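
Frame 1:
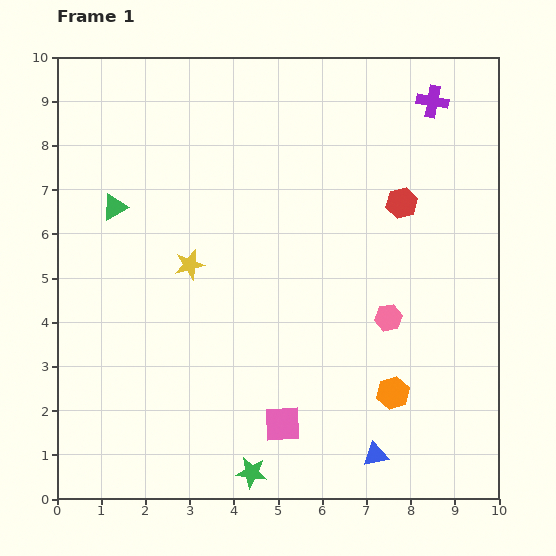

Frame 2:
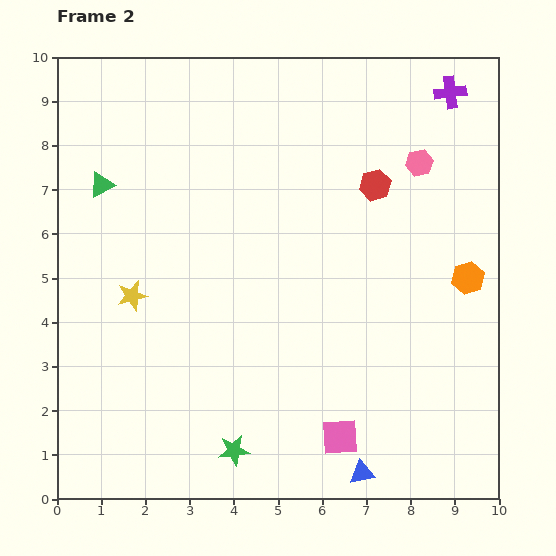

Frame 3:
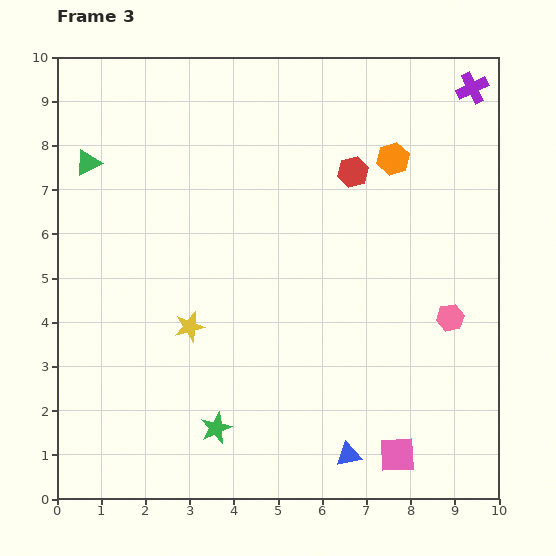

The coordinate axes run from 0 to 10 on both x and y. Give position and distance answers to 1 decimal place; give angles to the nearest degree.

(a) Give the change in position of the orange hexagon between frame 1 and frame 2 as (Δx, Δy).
(1.7, 2.6)

The orange hexagon was at (7.6, 2.4) in frame 1 and (9.3, 5.0) in frame 2.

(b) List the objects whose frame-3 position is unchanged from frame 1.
none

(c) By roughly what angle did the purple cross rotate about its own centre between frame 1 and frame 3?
36° counter-clockwise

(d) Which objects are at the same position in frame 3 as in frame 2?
none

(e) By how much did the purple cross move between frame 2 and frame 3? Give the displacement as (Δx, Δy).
(0.5, 0.1)

The purple cross was at (8.9, 9.2) in frame 2 and (9.4, 9.3) in frame 3.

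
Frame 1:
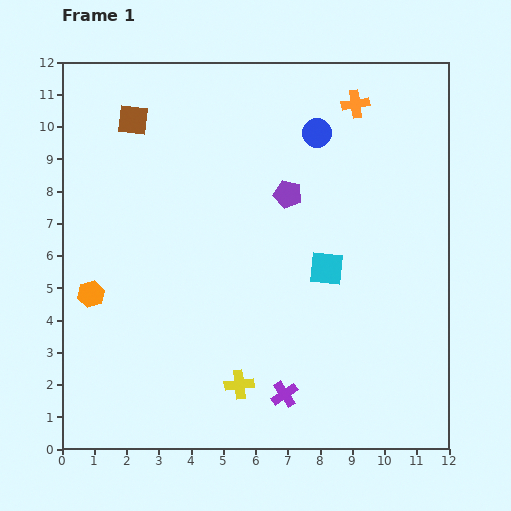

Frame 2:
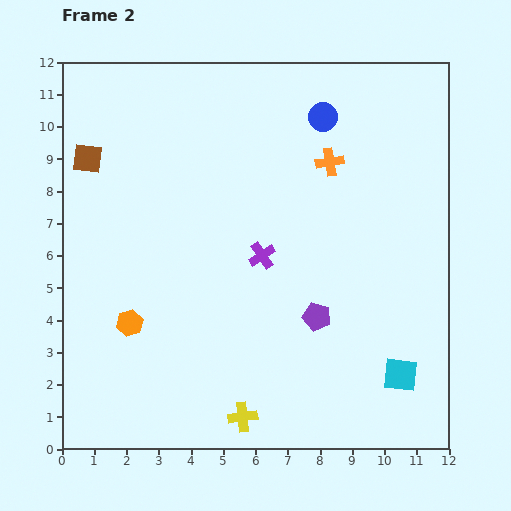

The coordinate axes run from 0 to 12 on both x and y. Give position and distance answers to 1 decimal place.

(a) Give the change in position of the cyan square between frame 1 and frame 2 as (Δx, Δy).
(2.3, -3.3)

The cyan square was at (8.2, 5.6) in frame 1 and (10.5, 2.3) in frame 2.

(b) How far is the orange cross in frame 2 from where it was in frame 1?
2.0

The orange cross moved from (9.1, 10.7) to (8.3, 8.9), a distance of √(0.8² + 1.8²) ≈ 2.0.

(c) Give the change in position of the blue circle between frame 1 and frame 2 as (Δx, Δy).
(0.2, 0.5)

The blue circle was at (7.9, 9.8) in frame 1 and (8.1, 10.3) in frame 2.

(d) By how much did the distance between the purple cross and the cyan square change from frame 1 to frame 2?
+1.6

Distance in frame 1: 4.1. Distance in frame 2: 5.7.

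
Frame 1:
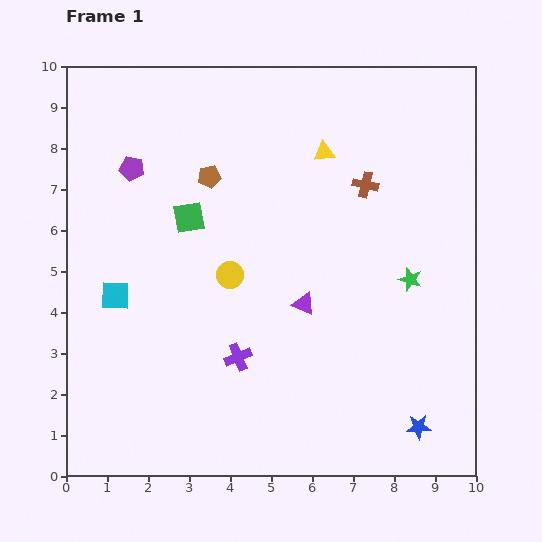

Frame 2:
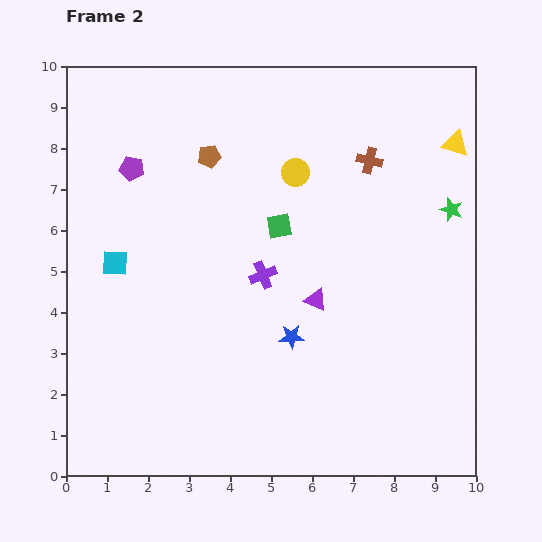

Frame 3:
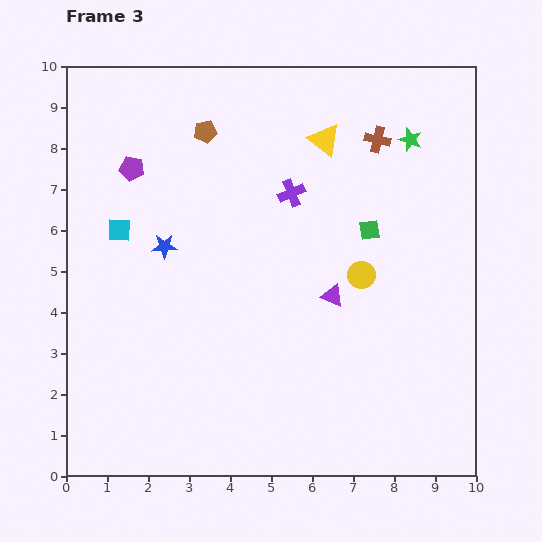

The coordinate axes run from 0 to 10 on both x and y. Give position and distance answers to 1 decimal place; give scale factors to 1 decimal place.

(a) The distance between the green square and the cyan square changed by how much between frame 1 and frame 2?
+1.5

Distance in frame 1: 2.6. Distance in frame 2: 4.1.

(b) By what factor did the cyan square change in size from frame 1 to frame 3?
0.8×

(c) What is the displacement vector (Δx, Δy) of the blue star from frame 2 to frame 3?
(-3.1, 2.2)

The blue star was at (5.5, 3.4) in frame 2 and (2.4, 5.6) in frame 3.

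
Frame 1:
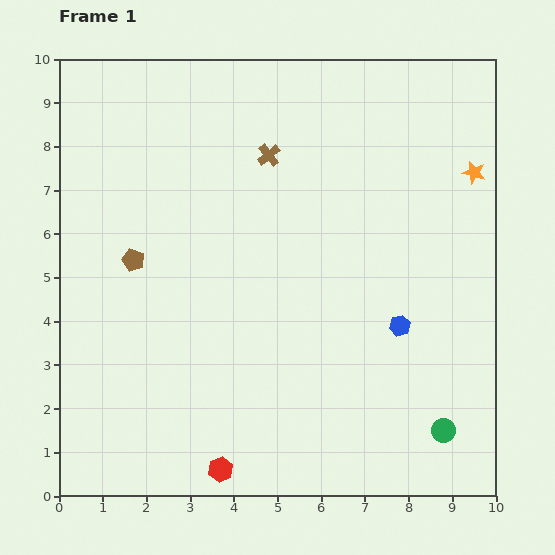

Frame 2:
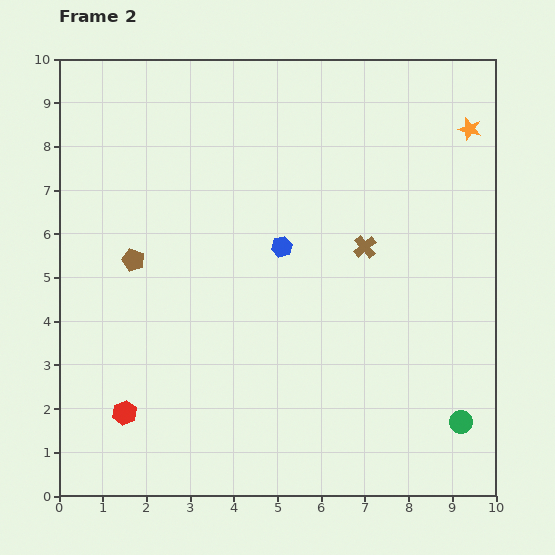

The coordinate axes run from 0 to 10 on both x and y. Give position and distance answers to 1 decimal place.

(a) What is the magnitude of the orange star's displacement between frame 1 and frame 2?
1.0

The orange star moved from (9.5, 7.4) to (9.4, 8.4), a distance of √(0.1² + 1.0²) ≈ 1.0.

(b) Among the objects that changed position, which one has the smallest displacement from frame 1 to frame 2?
the green circle

(moved 0.4)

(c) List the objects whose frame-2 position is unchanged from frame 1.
the brown pentagon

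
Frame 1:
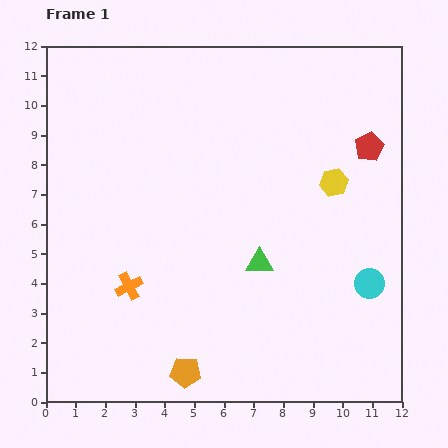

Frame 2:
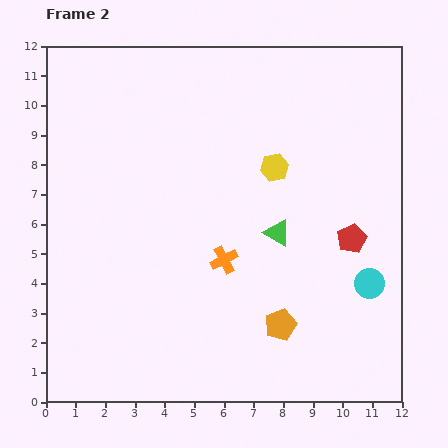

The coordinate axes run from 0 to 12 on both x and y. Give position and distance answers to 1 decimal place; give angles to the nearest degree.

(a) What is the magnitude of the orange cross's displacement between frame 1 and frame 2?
3.3

The orange cross moved from (2.8, 3.9) to (6.0, 4.8), a distance of √(3.2² + 0.9²) ≈ 3.3.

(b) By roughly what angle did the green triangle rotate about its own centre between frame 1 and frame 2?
31° clockwise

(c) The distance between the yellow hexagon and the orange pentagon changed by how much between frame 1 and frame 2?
-2.8

Distance in frame 1: 8.1. Distance in frame 2: 5.3.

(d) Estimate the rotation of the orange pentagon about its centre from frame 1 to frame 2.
26° counter-clockwise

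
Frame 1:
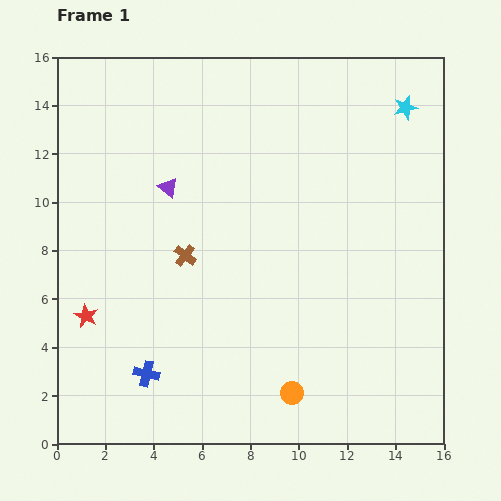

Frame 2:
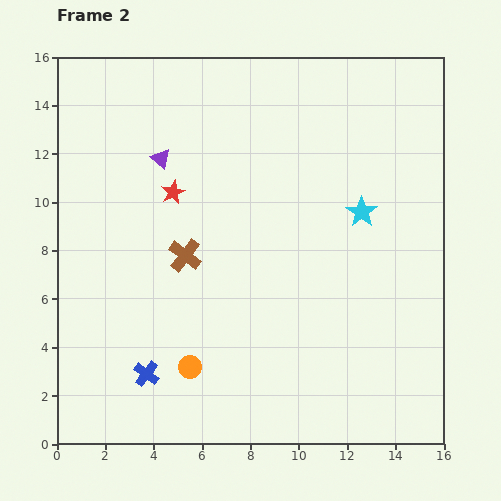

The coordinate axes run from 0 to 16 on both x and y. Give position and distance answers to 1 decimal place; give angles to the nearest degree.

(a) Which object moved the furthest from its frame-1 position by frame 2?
the red star

(moved 6.2; next 4.7)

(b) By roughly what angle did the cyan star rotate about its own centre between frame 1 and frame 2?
21° counter-clockwise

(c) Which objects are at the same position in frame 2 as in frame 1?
the blue cross, the brown cross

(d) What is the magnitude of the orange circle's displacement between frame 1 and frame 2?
4.3

The orange circle moved from (9.7, 2.1) to (5.5, 3.2), a distance of √(4.2² + 1.1²) ≈ 4.3.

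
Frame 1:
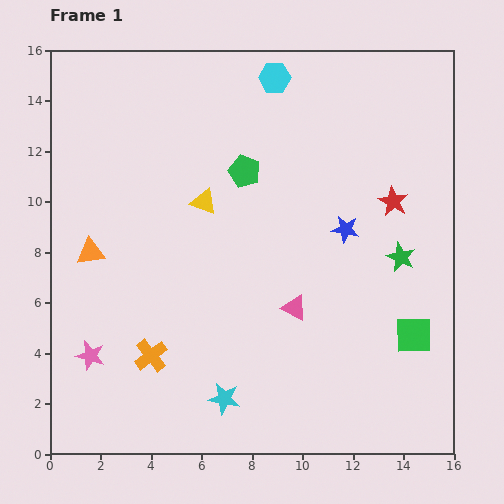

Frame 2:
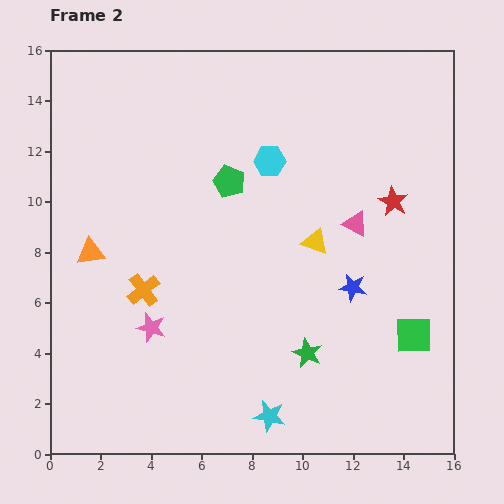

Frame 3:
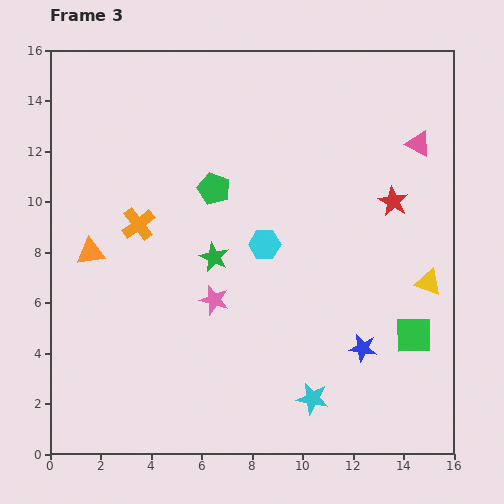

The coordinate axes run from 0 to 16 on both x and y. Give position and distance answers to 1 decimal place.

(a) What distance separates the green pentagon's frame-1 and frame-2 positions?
0.7

The green pentagon moved from (7.7, 11.2) to (7.1, 10.8), a distance of √(0.6² + 0.4²) ≈ 0.7.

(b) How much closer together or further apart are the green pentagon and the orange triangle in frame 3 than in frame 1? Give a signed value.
-1.4

Distance in frame 1: 6.9. Distance in frame 3: 5.5.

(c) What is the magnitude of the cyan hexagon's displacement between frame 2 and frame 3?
3.3

The cyan hexagon moved from (8.7, 11.6) to (8.5, 8.3), a distance of √(0.2² + 3.3²) ≈ 3.3.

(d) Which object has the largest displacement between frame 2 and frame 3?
the green star

(moved 5.3; next 4.8)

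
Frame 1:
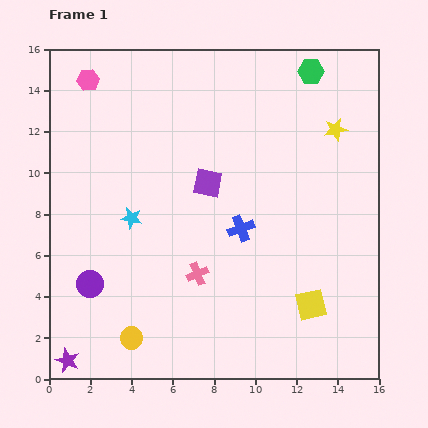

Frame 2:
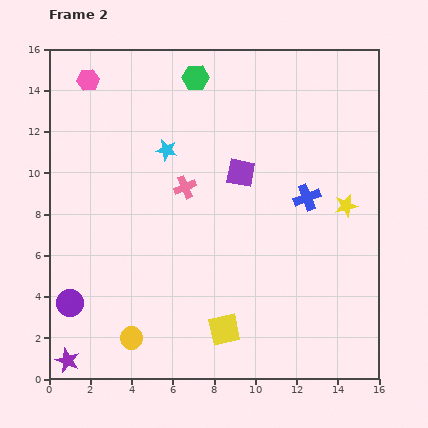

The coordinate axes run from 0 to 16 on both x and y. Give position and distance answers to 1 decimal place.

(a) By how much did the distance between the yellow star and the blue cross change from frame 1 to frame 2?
-4.7

Distance in frame 1: 6.6. Distance in frame 2: 1.9.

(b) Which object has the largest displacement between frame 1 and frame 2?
the green hexagon

(moved 5.6; next 4.4)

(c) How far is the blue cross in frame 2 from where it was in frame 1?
3.5

The blue cross moved from (9.3, 7.3) to (12.5, 8.8), a distance of √(3.2² + 1.5²) ≈ 3.5.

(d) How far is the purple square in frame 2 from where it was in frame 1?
1.7

The purple square moved from (7.7, 9.5) to (9.3, 10.0), a distance of √(1.6² + 0.5²) ≈ 1.7.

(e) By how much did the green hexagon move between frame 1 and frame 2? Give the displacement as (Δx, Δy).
(-5.6, -0.3)

The green hexagon was at (12.7, 14.9) in frame 1 and (7.1, 14.6) in frame 2.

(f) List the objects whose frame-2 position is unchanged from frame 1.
the pink hexagon, the purple star, the yellow circle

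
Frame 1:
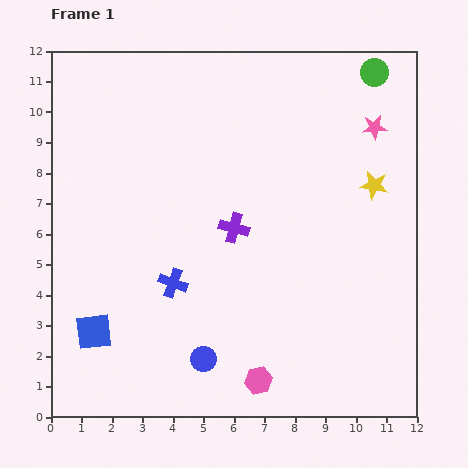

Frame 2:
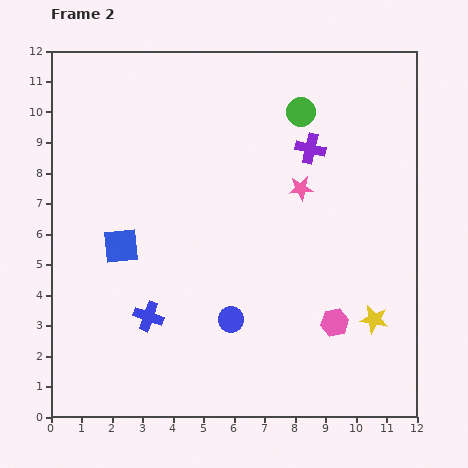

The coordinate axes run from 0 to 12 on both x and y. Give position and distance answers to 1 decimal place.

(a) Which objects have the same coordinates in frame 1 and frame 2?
none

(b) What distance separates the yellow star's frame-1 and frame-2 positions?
4.4

The yellow star moved from (10.6, 7.6) to (10.6, 3.2), a distance of √(0.0² + 4.4²) ≈ 4.4.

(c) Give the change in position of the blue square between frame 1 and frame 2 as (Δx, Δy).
(0.9, 2.8)

The blue square was at (1.4, 2.8) in frame 1 and (2.3, 5.6) in frame 2.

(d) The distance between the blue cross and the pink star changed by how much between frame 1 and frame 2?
-1.8

Distance in frame 1: 8.3. Distance in frame 2: 6.5.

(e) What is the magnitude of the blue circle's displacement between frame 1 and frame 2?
1.6

The blue circle moved from (5.0, 1.9) to (5.9, 3.2), a distance of √(0.9² + 1.3²) ≈ 1.6.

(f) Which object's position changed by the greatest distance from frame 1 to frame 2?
the yellow star

(moved 4.4; next 3.6)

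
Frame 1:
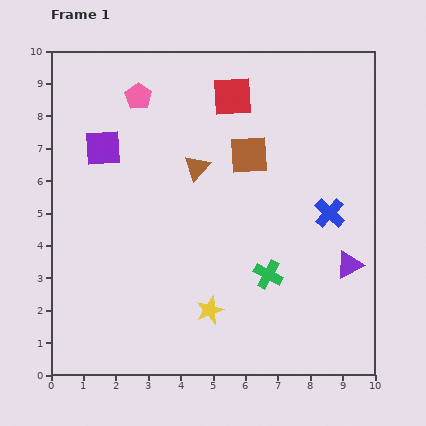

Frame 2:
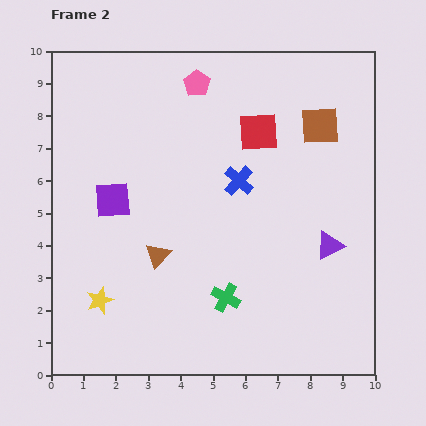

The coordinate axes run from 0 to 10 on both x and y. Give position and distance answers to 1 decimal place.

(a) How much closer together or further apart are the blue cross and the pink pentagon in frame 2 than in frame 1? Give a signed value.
-3.6

Distance in frame 1: 6.9. Distance in frame 2: 3.3.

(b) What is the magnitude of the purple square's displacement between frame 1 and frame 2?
1.6

The purple square moved from (1.6, 7.0) to (1.9, 5.4), a distance of √(0.3² + 1.6²) ≈ 1.6.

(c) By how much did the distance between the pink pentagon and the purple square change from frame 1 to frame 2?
+2.5

Distance in frame 1: 1.9. Distance in frame 2: 4.4.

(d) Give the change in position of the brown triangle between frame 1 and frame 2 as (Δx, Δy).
(-1.2, -2.7)

The brown triangle was at (4.5, 6.4) in frame 1 and (3.3, 3.7) in frame 2.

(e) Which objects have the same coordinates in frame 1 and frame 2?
none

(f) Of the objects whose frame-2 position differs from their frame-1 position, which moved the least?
the purple triangle

(moved 0.8)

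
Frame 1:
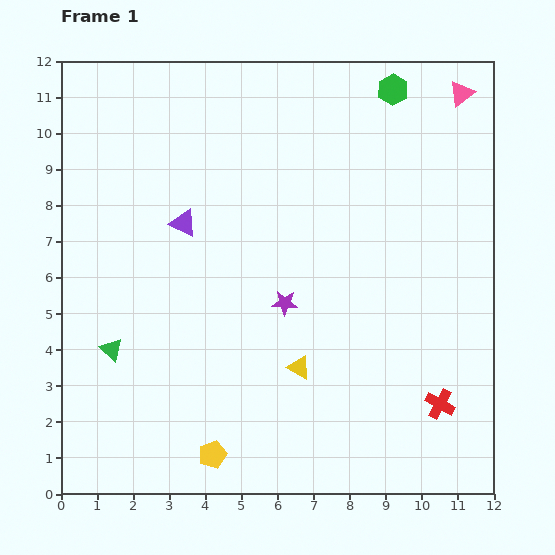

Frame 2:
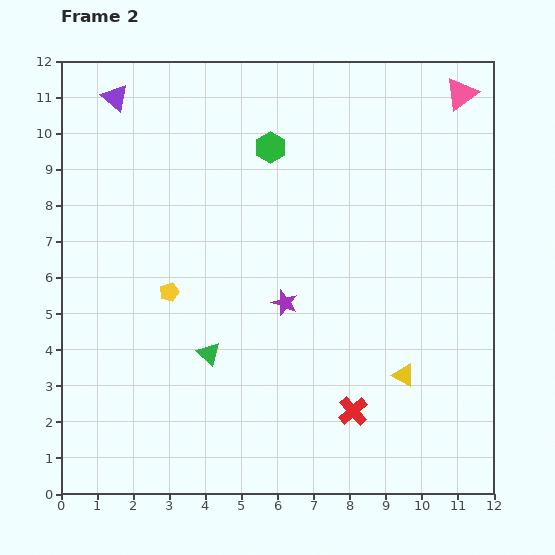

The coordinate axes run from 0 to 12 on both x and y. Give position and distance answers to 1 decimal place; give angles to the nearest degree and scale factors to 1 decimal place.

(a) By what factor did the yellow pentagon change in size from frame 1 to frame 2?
0.7×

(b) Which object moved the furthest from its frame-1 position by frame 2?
the yellow pentagon

(moved 4.7; next 4.0)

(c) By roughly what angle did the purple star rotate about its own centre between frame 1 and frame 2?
17° clockwise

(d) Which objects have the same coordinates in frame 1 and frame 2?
the pink triangle, the purple star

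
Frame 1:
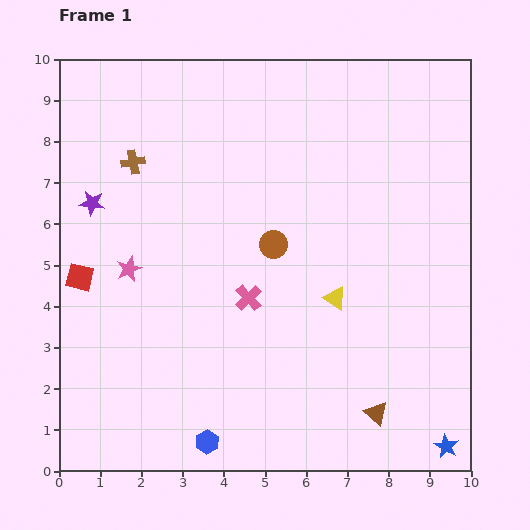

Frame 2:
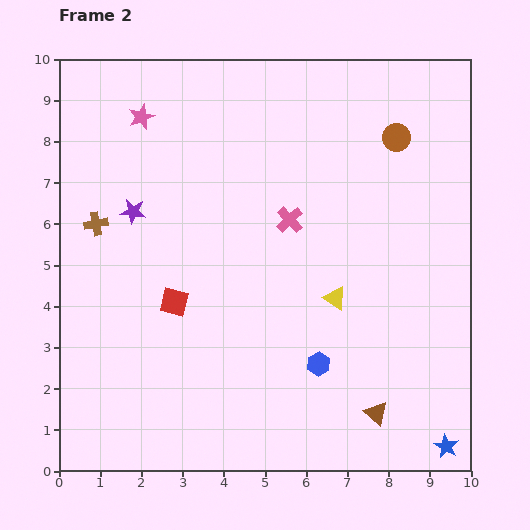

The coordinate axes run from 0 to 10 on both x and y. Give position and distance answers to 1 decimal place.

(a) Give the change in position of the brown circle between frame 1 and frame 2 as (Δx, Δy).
(3.0, 2.6)

The brown circle was at (5.2, 5.5) in frame 1 and (8.2, 8.1) in frame 2.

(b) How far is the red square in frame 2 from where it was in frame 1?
2.4

The red square moved from (0.5, 4.7) to (2.8, 4.1), a distance of √(2.3² + 0.6²) ≈ 2.4.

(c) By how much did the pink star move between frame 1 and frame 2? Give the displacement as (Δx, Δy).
(0.3, 3.7)

The pink star was at (1.7, 4.9) in frame 1 and (2.0, 8.6) in frame 2.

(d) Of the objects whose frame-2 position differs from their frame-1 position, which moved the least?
the purple star

(moved 1.0)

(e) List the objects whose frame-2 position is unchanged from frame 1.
the yellow triangle, the brown triangle, the blue star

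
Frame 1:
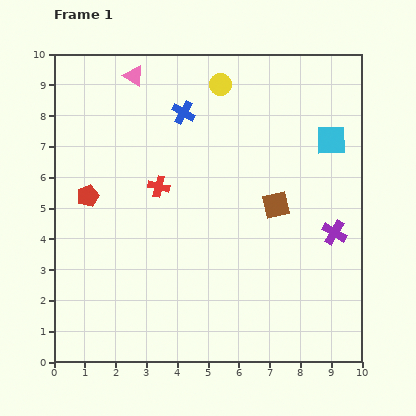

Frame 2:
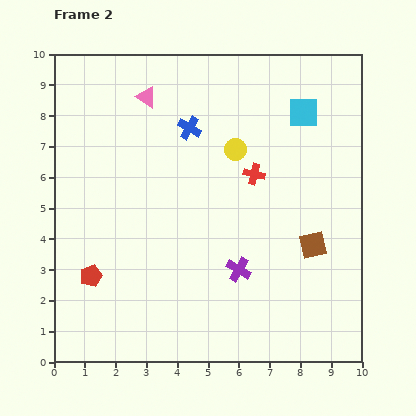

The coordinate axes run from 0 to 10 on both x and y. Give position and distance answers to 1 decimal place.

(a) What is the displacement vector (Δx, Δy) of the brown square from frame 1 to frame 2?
(1.2, -1.3)

The brown square was at (7.2, 5.1) in frame 1 and (8.4, 3.8) in frame 2.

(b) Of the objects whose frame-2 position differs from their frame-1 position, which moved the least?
the blue cross

(moved 0.5)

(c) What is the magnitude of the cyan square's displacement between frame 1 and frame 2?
1.3

The cyan square moved from (9.0, 7.2) to (8.1, 8.1), a distance of √(0.9² + 0.9²) ≈ 1.3.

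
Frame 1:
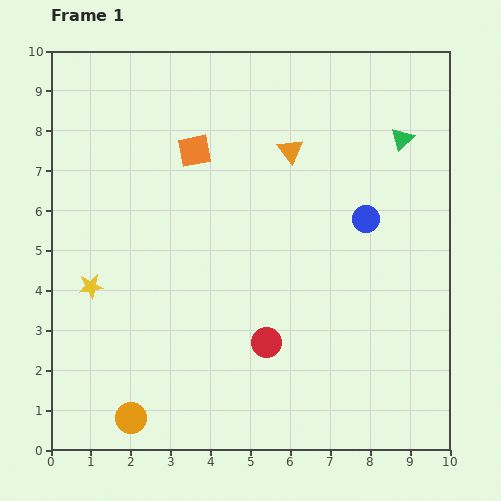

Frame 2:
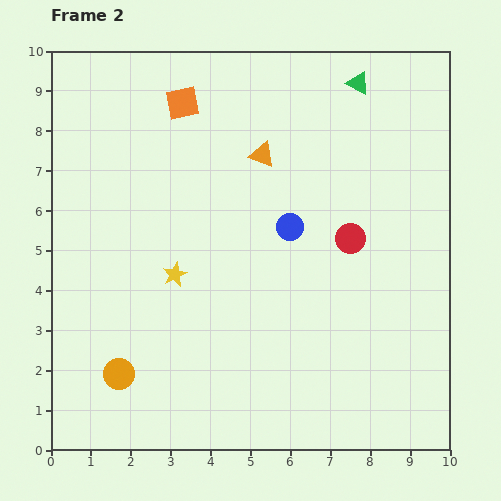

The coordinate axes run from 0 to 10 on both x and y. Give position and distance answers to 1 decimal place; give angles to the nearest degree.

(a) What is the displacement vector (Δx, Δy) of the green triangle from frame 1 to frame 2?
(-1.1, 1.4)

The green triangle was at (8.8, 7.8) in frame 1 and (7.7, 9.2) in frame 2.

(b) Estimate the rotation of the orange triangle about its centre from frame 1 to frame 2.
33° counter-clockwise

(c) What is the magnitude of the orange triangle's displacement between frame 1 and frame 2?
0.7

The orange triangle moved from (6.0, 7.5) to (5.3, 7.4), a distance of √(0.7² + 0.1²) ≈ 0.7.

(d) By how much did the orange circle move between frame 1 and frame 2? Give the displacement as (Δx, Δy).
(-0.3, 1.1)

The orange circle was at (2.0, 0.8) in frame 1 and (1.7, 1.9) in frame 2.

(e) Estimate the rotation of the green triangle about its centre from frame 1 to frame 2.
45° counter-clockwise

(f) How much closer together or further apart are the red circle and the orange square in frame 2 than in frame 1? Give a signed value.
+0.3

Distance in frame 1: 5.1. Distance in frame 2: 5.4.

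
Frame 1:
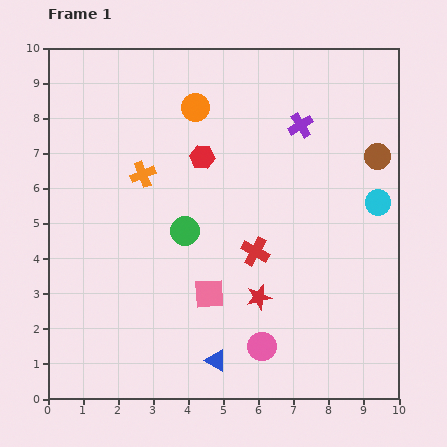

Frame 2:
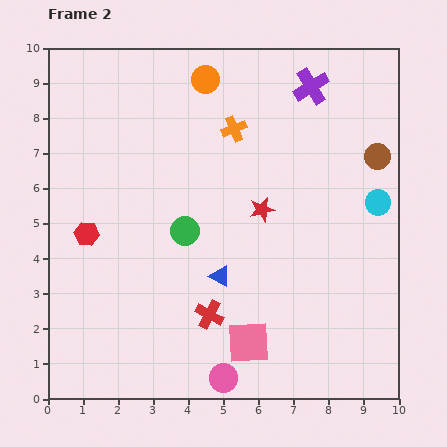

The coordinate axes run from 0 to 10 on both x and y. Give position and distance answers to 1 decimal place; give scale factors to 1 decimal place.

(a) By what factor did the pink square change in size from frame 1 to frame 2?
1.4×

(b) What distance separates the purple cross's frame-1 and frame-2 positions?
1.1

The purple cross moved from (7.2, 7.8) to (7.5, 8.9), a distance of √(0.3² + 1.1²) ≈ 1.1.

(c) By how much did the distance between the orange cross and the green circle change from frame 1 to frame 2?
+1.2

Distance in frame 1: 2.0. Distance in frame 2: 3.2.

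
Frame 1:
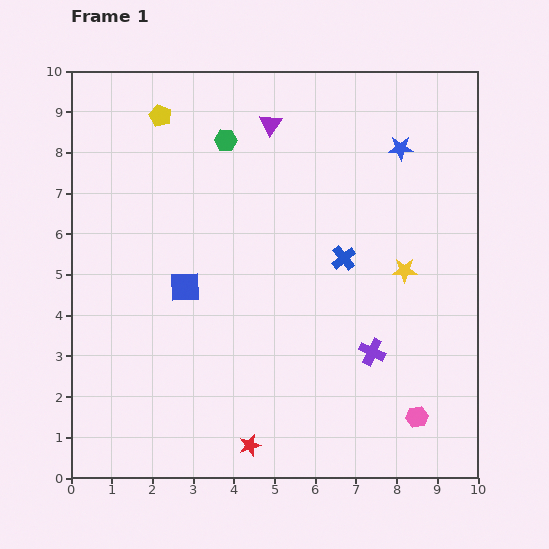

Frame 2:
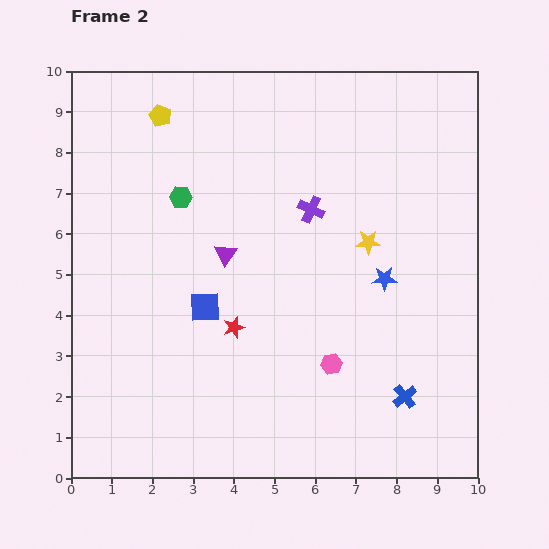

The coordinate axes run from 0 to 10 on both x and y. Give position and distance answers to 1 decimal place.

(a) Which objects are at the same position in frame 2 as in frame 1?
the yellow pentagon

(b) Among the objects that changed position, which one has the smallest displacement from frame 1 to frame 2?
the blue square

(moved 0.7)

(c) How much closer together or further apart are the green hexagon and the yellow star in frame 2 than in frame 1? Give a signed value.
-0.7

Distance in frame 1: 5.4. Distance in frame 2: 4.7.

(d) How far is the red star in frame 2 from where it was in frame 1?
2.9

The red star moved from (4.4, 0.8) to (4.0, 3.7), a distance of √(0.4² + 2.9²) ≈ 2.9.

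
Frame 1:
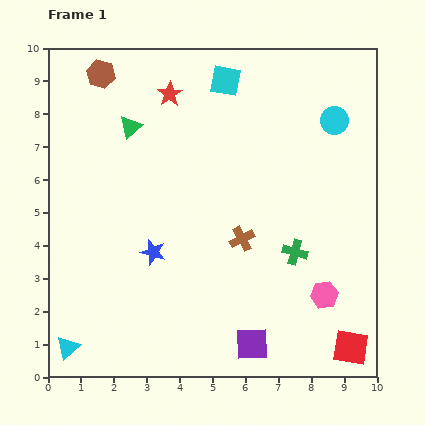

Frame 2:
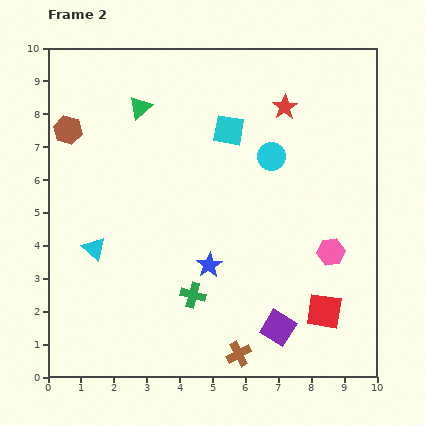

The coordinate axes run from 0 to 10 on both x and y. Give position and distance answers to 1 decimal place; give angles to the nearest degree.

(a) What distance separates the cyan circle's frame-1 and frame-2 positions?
2.2

The cyan circle moved from (8.7, 7.8) to (6.8, 6.7), a distance of √(1.9² + 1.1²) ≈ 2.2.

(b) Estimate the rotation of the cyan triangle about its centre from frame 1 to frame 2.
37° counter-clockwise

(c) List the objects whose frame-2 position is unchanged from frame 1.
none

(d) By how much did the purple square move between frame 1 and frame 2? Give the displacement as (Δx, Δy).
(0.8, 0.5)

The purple square was at (6.2, 1.0) in frame 1 and (7.0, 1.5) in frame 2.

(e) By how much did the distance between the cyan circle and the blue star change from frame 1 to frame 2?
-3.0

Distance in frame 1: 6.8. Distance in frame 2: 3.8.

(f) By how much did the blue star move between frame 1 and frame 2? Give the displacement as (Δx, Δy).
(1.7, -0.4)

The blue star was at (3.2, 3.8) in frame 1 and (4.9, 3.4) in frame 2.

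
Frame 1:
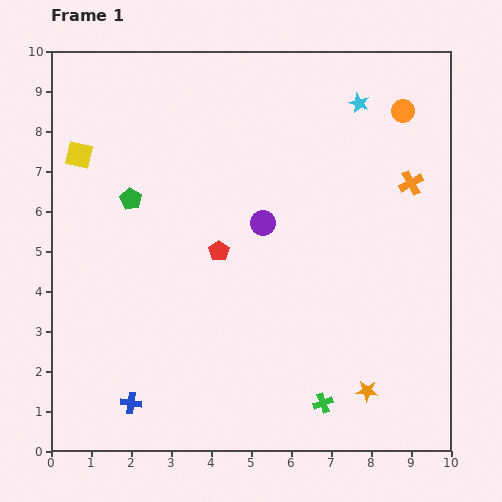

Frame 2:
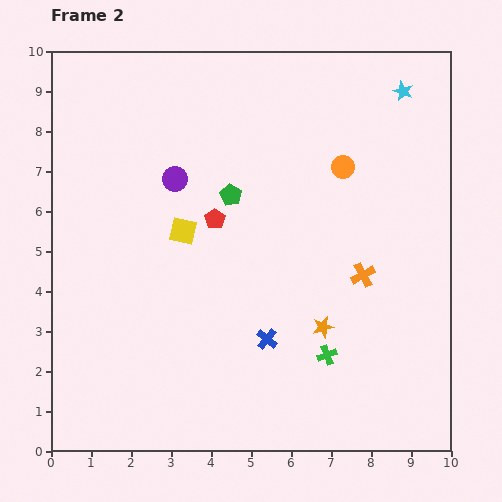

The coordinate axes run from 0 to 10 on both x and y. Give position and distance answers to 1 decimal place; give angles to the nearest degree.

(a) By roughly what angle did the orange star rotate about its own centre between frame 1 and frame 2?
18° counter-clockwise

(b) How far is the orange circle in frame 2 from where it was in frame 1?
2.1

The orange circle moved from (8.8, 8.5) to (7.3, 7.1), a distance of √(1.5² + 1.4²) ≈ 2.1.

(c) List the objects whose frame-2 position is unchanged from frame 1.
none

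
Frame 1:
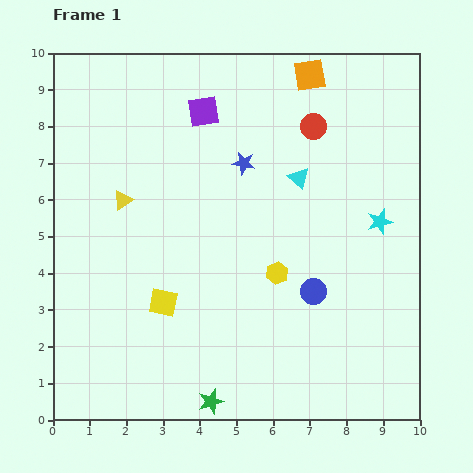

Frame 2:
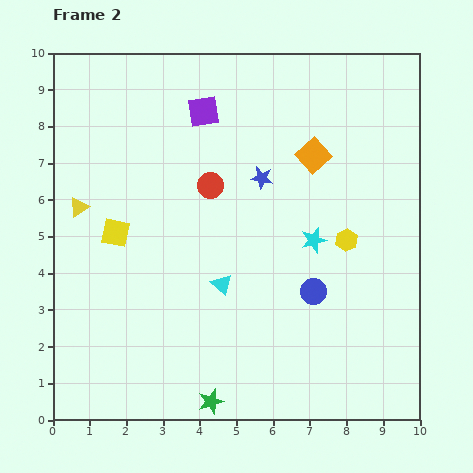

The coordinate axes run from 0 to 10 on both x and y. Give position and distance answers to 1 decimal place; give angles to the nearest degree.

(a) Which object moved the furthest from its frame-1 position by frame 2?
the cyan triangle

(moved 3.6; next 3.2)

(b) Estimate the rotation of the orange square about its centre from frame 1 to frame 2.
33° counter-clockwise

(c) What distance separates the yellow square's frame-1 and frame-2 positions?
2.3

The yellow square moved from (3.0, 3.2) to (1.7, 5.1), a distance of √(1.3² + 1.9²) ≈ 2.3.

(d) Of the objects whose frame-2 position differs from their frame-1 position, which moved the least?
the blue star

(moved 0.6)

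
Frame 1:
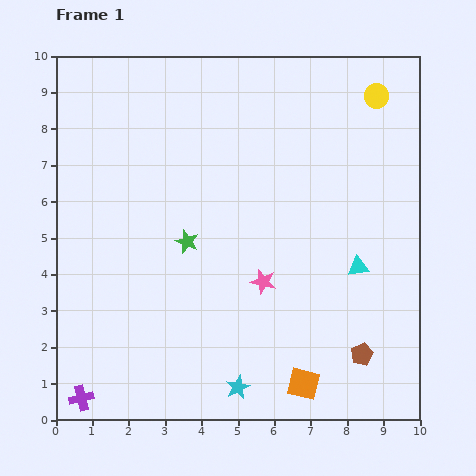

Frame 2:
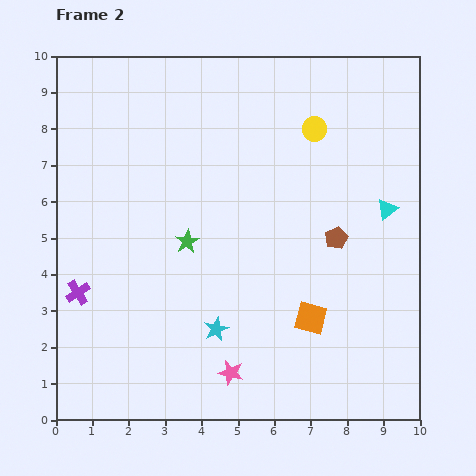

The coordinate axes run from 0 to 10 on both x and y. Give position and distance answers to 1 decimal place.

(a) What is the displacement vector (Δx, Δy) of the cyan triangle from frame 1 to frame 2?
(0.8, 1.6)

The cyan triangle was at (8.3, 4.2) in frame 1 and (9.1, 5.8) in frame 2.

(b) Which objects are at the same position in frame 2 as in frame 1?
the green star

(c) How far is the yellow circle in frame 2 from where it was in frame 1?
1.9

The yellow circle moved from (8.8, 8.9) to (7.1, 8.0), a distance of √(1.7² + 0.9²) ≈ 1.9.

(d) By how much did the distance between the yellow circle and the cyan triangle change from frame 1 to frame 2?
-1.7

Distance in frame 1: 4.7. Distance in frame 2: 3.0.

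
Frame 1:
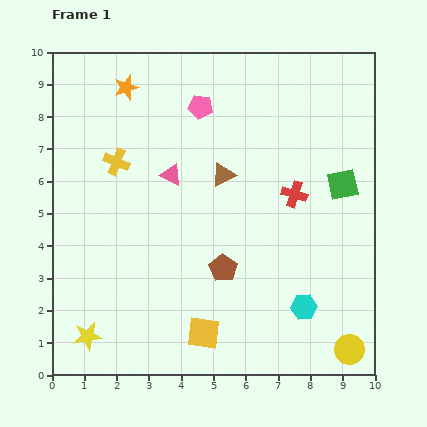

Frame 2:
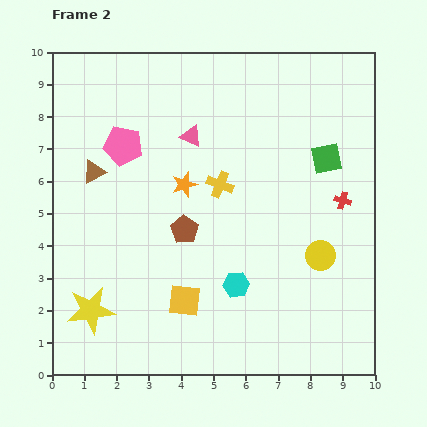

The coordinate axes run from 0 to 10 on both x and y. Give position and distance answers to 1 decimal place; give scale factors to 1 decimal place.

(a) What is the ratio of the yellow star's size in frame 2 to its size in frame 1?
1.7×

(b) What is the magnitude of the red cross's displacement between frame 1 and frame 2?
1.5

The red cross moved from (7.5, 5.6) to (9.0, 5.4), a distance of √(1.5² + 0.2²) ≈ 1.5.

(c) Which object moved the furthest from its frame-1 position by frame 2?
the brown triangle

(moved 4.0; next 3.5)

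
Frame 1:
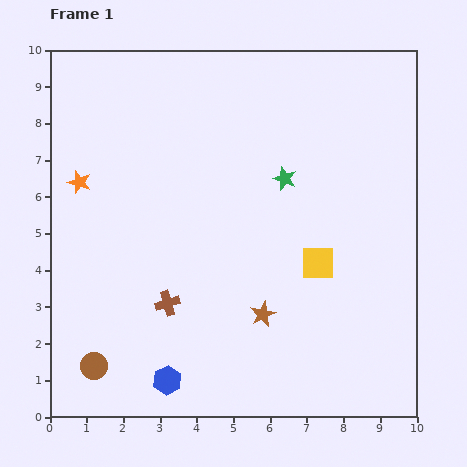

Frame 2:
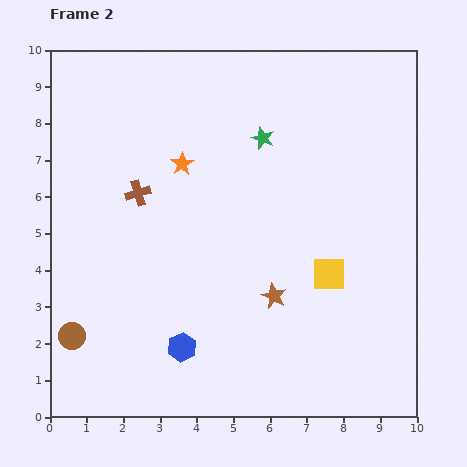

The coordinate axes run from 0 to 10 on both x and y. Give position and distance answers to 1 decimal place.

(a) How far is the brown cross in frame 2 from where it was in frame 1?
3.1

The brown cross moved from (3.2, 3.1) to (2.4, 6.1), a distance of √(0.8² + 3.0²) ≈ 3.1.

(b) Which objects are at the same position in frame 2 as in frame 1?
none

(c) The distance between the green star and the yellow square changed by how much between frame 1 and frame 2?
+1.6

Distance in frame 1: 2.5. Distance in frame 2: 4.1.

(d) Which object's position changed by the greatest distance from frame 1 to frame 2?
the brown cross

(moved 3.1; next 2.8)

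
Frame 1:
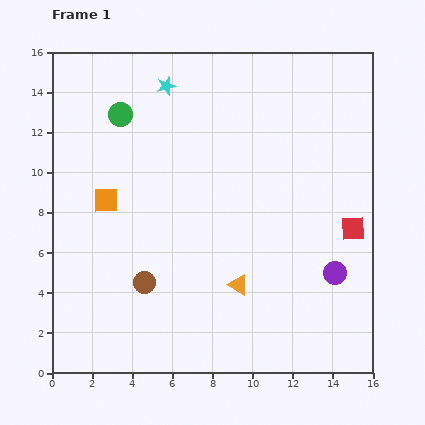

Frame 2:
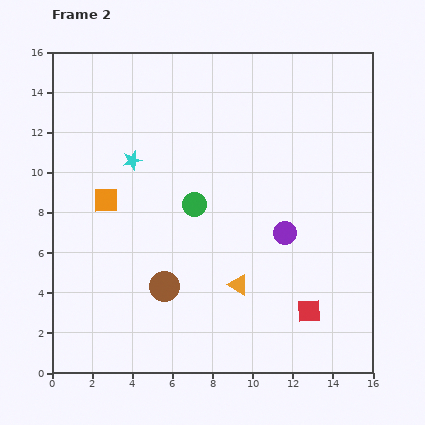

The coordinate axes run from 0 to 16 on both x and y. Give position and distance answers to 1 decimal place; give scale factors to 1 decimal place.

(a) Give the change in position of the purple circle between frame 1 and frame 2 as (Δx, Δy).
(-2.5, 2.0)

The purple circle was at (14.1, 5.0) in frame 1 and (11.6, 7.0) in frame 2.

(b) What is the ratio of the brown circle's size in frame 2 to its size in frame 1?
1.4×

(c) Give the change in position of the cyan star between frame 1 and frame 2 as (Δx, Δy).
(-1.7, -3.7)

The cyan star was at (5.7, 14.3) in frame 1 and (4.0, 10.6) in frame 2.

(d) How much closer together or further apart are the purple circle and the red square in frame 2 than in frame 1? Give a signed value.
+1.7

Distance in frame 1: 2.4. Distance in frame 2: 4.1.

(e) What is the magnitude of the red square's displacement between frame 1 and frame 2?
4.7

The red square moved from (15.0, 7.2) to (12.8, 3.1), a distance of √(2.2² + 4.1²) ≈ 4.7.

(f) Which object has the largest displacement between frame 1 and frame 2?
the green circle

(moved 5.8; next 4.7)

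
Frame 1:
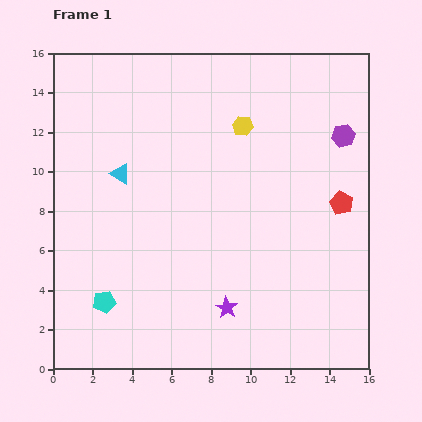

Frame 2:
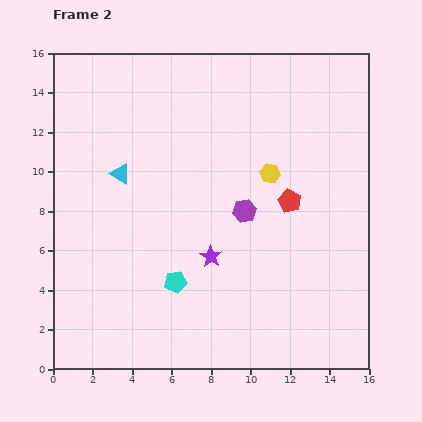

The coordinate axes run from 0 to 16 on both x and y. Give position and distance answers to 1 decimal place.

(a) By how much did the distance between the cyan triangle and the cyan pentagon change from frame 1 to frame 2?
-0.3

Distance in frame 1: 6.5. Distance in frame 2: 6.2.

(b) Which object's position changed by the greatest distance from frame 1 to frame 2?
the purple hexagon

(moved 6.3; next 3.7)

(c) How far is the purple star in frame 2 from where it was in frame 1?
2.7

The purple star moved from (8.8, 3.1) to (8.0, 5.7), a distance of √(0.8² + 2.6²) ≈ 2.7.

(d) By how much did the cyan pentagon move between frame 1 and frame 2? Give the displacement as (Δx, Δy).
(3.6, 1.0)

The cyan pentagon was at (2.6, 3.4) in frame 1 and (6.2, 4.4) in frame 2.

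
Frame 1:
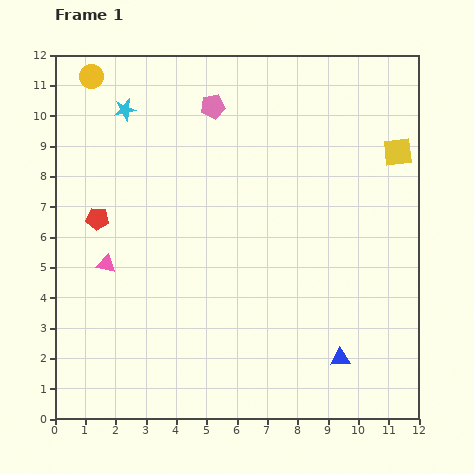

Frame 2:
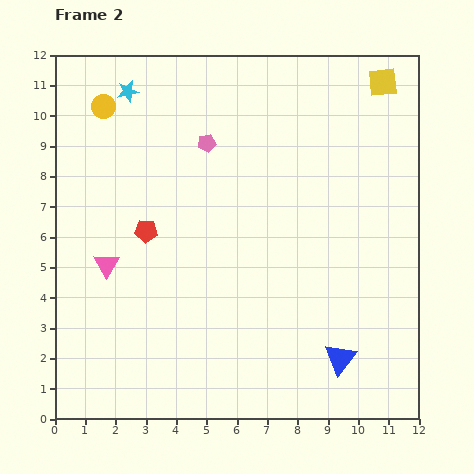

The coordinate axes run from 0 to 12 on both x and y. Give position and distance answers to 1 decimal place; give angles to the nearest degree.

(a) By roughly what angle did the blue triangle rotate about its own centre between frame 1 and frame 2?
48° counter-clockwise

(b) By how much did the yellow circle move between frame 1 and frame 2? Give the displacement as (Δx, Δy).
(0.4, -1.0)

The yellow circle was at (1.2, 11.3) in frame 1 and (1.6, 10.3) in frame 2.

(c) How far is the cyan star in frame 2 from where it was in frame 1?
0.6

The cyan star moved from (2.3, 10.2) to (2.4, 10.8), a distance of √(0.1² + 0.6²) ≈ 0.6.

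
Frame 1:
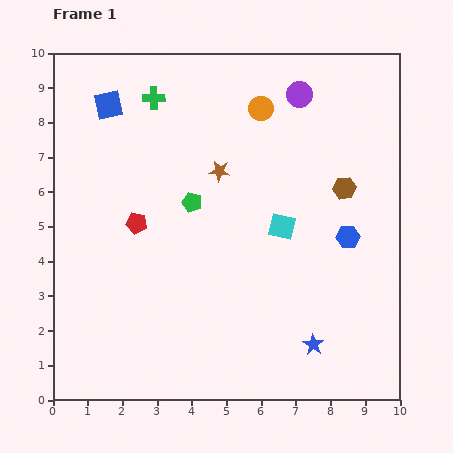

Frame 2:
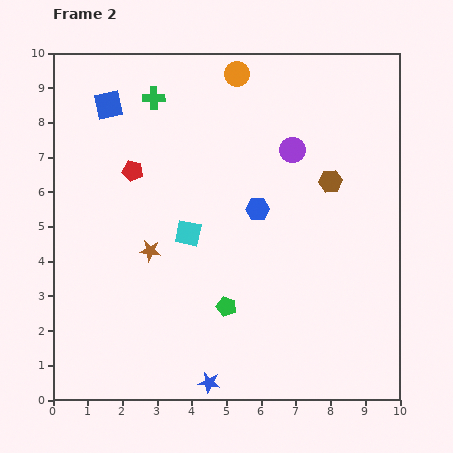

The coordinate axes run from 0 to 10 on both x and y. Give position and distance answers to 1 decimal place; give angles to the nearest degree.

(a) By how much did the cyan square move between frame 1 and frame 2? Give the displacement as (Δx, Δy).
(-2.7, -0.2)

The cyan square was at (6.6, 5.0) in frame 1 and (3.9, 4.8) in frame 2.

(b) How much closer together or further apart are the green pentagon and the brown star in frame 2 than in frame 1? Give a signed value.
+1.5

Distance in frame 1: 1.2. Distance in frame 2: 2.7.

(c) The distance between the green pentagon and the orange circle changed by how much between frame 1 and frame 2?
+3.3

Distance in frame 1: 3.4. Distance in frame 2: 6.7.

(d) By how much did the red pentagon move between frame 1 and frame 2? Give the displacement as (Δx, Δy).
(-0.1, 1.5)

The red pentagon was at (2.4, 5.1) in frame 1 and (2.3, 6.6) in frame 2.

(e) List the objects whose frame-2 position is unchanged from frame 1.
the green cross, the blue square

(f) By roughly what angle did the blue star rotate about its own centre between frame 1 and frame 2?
22° counter-clockwise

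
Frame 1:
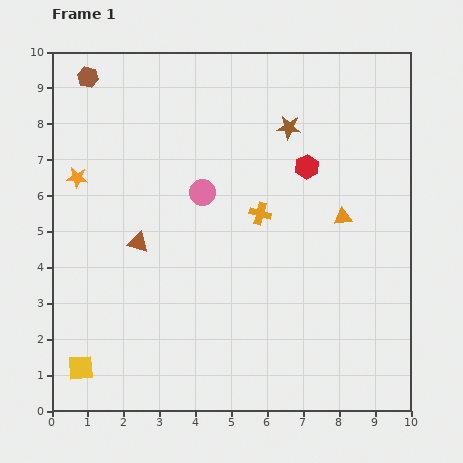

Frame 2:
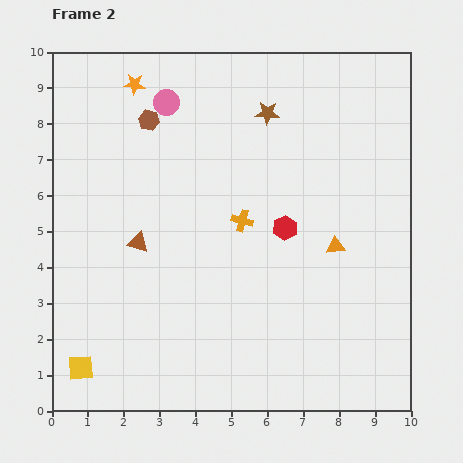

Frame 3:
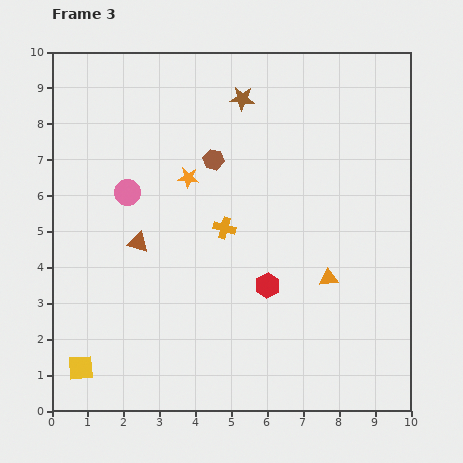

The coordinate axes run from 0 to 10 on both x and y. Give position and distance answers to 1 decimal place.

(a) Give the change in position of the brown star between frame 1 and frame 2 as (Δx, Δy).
(-0.6, 0.4)

The brown star was at (6.6, 7.9) in frame 1 and (6.0, 8.3) in frame 2.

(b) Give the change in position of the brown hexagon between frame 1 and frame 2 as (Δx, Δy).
(1.7, -1.2)

The brown hexagon was at (1.0, 9.3) in frame 1 and (2.7, 8.1) in frame 2.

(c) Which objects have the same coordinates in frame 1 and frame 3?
the brown triangle, the yellow square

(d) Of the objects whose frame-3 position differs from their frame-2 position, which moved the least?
the orange cross

(moved 0.5)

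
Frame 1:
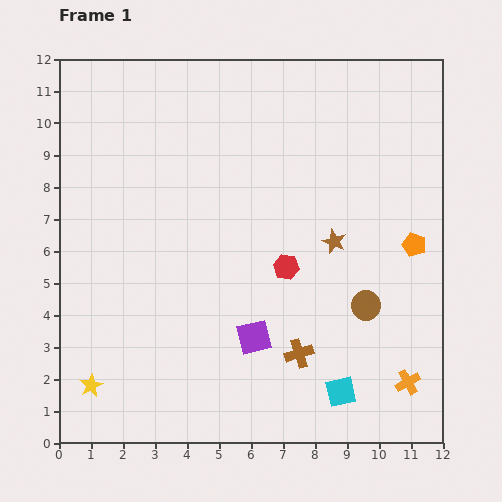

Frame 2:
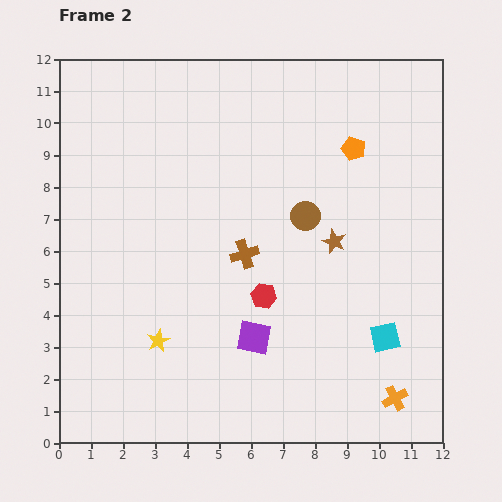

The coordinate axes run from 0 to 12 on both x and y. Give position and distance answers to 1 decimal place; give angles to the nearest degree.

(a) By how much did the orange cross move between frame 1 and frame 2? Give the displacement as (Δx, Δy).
(-0.4, -0.5)

The orange cross was at (10.9, 1.9) in frame 1 and (10.5, 1.4) in frame 2.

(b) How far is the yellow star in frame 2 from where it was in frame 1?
2.5

The yellow star moved from (1.0, 1.8) to (3.1, 3.2), a distance of √(2.1² + 1.4²) ≈ 2.5.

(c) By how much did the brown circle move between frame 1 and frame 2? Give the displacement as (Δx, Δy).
(-1.9, 2.8)

The brown circle was at (9.6, 4.3) in frame 1 and (7.7, 7.1) in frame 2.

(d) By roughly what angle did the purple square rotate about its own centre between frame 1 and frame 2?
25° clockwise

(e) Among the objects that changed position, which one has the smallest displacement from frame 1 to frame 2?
the orange cross

(moved 0.6)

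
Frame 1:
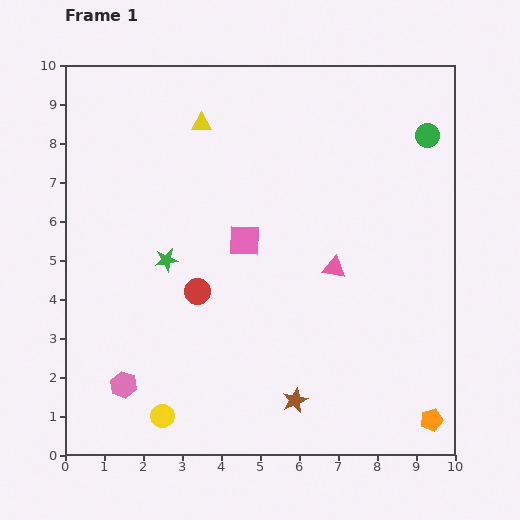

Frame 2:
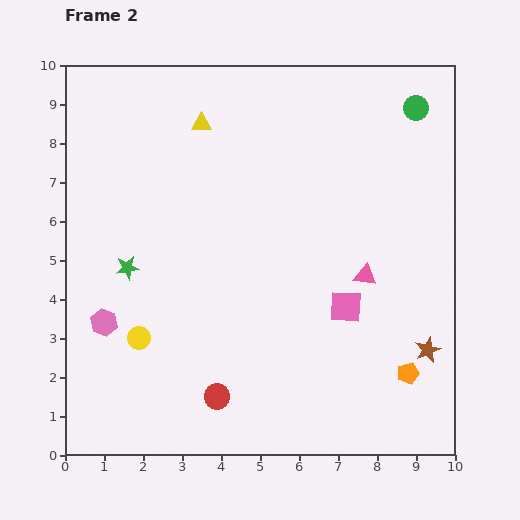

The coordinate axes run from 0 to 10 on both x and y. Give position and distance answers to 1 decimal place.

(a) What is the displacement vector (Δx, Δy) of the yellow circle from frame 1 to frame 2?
(-0.6, 2.0)

The yellow circle was at (2.5, 1.0) in frame 1 and (1.9, 3.0) in frame 2.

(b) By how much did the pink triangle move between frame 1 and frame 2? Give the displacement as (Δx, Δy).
(0.8, -0.2)

The pink triangle was at (6.9, 4.8) in frame 1 and (7.7, 4.6) in frame 2.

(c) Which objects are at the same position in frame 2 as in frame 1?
the yellow triangle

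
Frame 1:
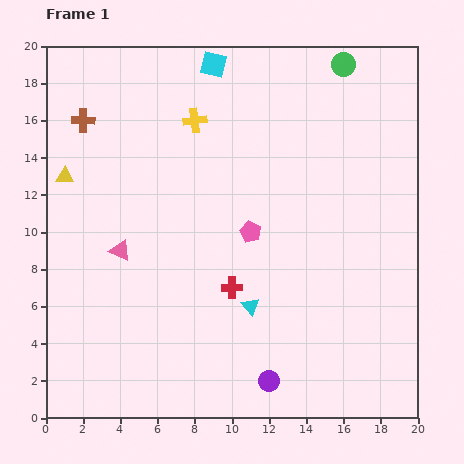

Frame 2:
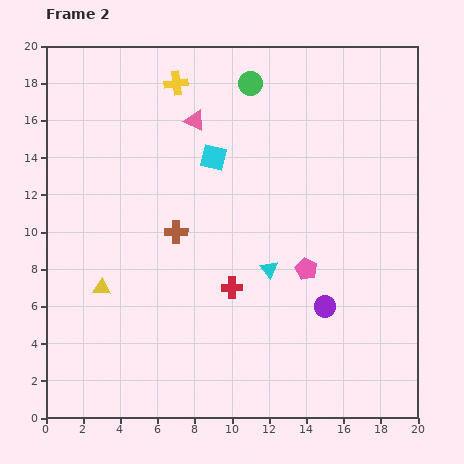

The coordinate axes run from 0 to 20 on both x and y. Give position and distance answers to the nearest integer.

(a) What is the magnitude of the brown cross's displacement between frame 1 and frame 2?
8

The brown cross moved from (2, 16) to (7, 10), a distance of √(5² + 6²) ≈ 8.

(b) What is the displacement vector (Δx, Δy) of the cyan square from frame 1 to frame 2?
(0, -5)

The cyan square was at (9, 19) in frame 1 and (9, 14) in frame 2.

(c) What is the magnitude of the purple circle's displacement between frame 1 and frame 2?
5

The purple circle moved from (12, 2) to (15, 6), a distance of √(3² + 4²) ≈ 5.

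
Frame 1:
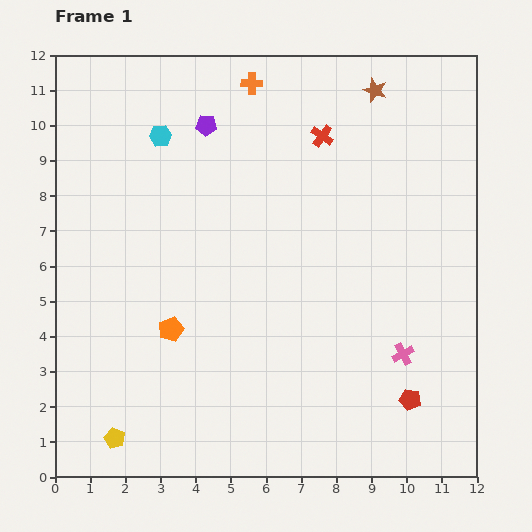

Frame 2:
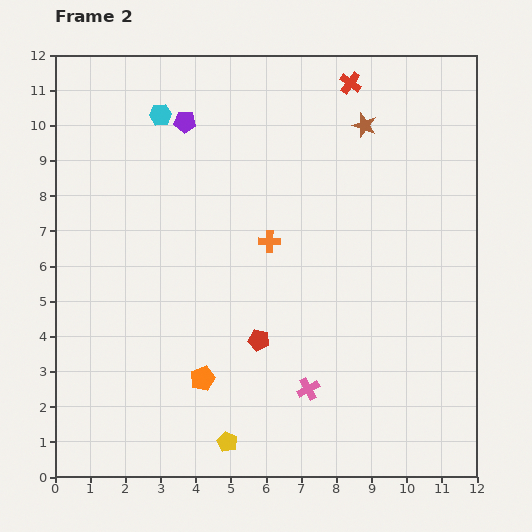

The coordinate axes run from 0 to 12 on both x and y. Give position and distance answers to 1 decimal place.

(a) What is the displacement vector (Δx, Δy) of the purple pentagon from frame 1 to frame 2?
(-0.6, 0.1)

The purple pentagon was at (4.3, 10.0) in frame 1 and (3.7, 10.1) in frame 2.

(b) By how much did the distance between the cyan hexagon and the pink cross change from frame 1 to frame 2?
-0.4

Distance in frame 1: 9.3. Distance in frame 2: 8.9.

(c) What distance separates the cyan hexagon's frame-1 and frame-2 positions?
0.6

The cyan hexagon moved from (3.0, 9.7) to (3.0, 10.3), a distance of √(0.0² + 0.6²) ≈ 0.6.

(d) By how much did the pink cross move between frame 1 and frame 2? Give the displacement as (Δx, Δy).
(-2.7, -1.0)

The pink cross was at (9.9, 3.5) in frame 1 and (7.2, 2.5) in frame 2.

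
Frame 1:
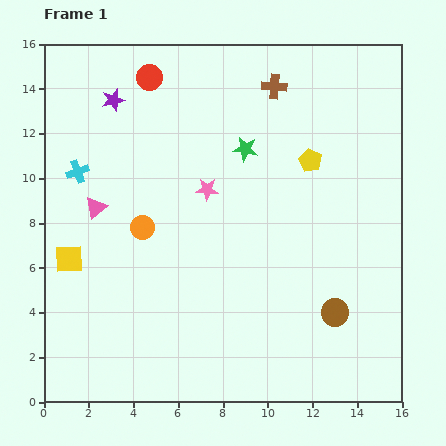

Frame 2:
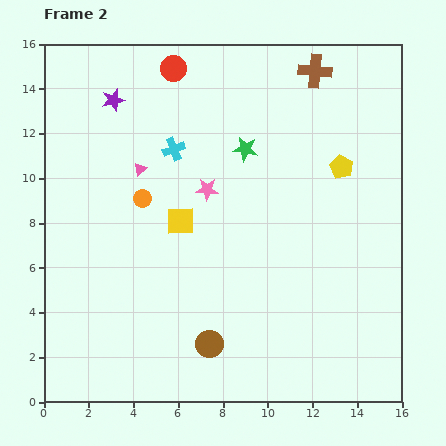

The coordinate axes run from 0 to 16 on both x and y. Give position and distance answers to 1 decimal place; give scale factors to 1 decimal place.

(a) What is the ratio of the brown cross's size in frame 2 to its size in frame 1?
1.3×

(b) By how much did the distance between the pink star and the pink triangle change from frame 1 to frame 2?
-2.0

Distance in frame 1: 5.1. Distance in frame 2: 3.1.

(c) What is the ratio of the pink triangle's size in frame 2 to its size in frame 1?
0.6×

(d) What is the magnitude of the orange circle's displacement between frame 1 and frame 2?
1.3

The orange circle moved from (4.4, 7.8) to (4.4, 9.1), a distance of √(0.0² + 1.3²) ≈ 1.3.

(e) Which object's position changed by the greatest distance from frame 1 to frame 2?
the brown circle

(moved 5.8; next 5.3)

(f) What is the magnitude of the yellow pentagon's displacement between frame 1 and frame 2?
1.4

The yellow pentagon moved from (11.9, 10.8) to (13.3, 10.5), a distance of √(1.4² + 0.3²) ≈ 1.4.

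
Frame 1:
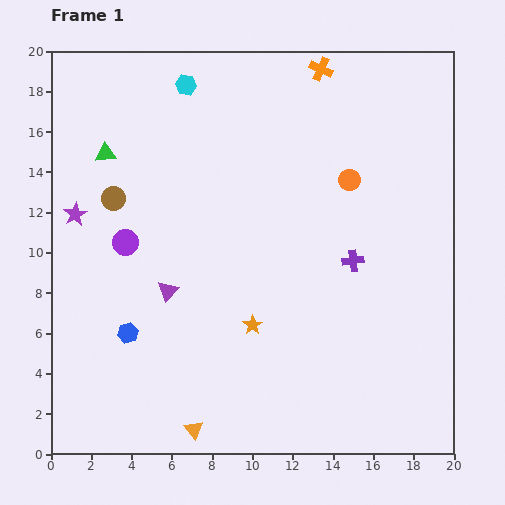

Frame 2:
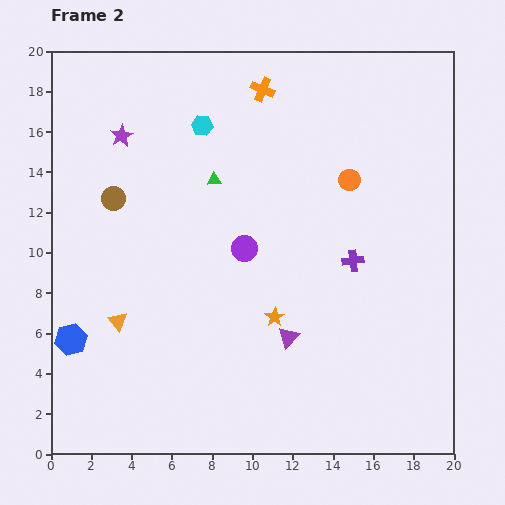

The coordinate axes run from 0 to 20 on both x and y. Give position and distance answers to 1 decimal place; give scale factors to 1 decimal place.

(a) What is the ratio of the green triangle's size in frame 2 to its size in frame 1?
0.7×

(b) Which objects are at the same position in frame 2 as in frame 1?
the orange circle, the purple cross, the brown circle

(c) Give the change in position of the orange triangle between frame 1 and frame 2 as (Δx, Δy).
(-3.8, 5.4)

The orange triangle was at (7.1, 1.2) in frame 1 and (3.3, 6.6) in frame 2.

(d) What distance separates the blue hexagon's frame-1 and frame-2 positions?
2.8

The blue hexagon moved from (3.8, 6.0) to (1.0, 5.7), a distance of √(2.8² + 0.3²) ≈ 2.8.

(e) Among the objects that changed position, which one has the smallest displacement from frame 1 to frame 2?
the orange star

(moved 1.2)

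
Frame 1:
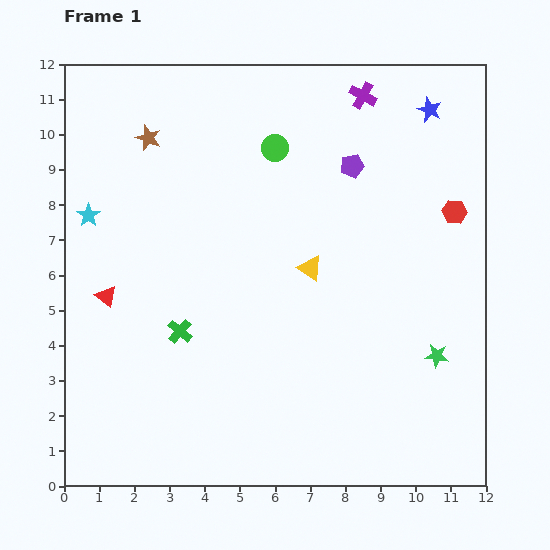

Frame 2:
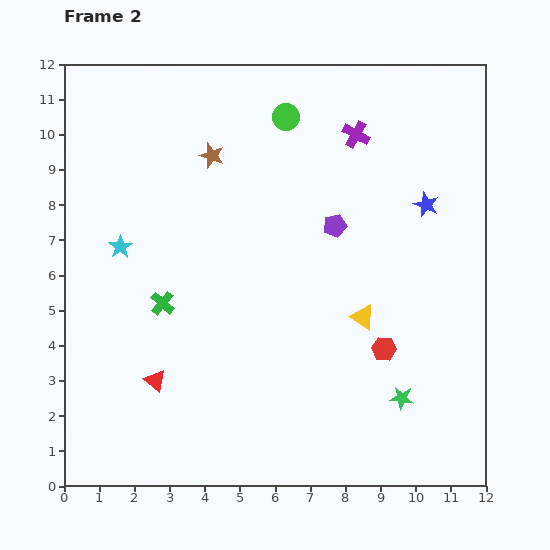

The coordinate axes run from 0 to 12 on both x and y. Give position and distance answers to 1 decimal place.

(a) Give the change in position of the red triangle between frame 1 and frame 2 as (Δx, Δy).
(1.4, -2.4)

The red triangle was at (1.2, 5.4) in frame 1 and (2.6, 3.0) in frame 2.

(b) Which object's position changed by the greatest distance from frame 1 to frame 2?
the red hexagon

(moved 4.4; next 2.8)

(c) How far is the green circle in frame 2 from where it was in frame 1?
0.9

The green circle moved from (6.0, 9.6) to (6.3, 10.5), a distance of √(0.3² + 0.9²) ≈ 0.9.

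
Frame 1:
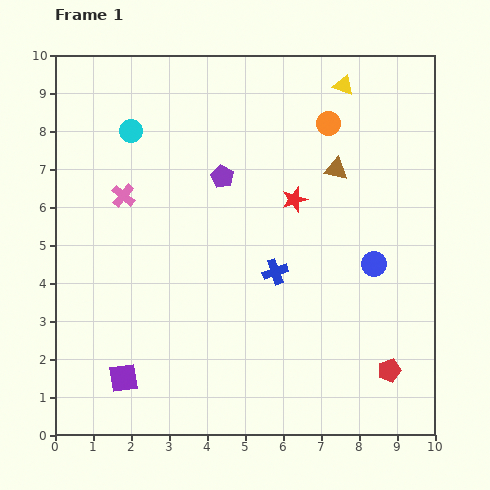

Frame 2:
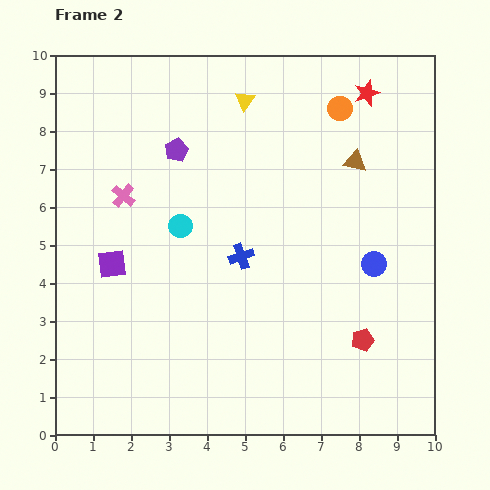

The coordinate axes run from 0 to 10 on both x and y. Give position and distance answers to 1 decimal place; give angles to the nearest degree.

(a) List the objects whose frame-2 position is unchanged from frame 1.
the blue circle, the pink cross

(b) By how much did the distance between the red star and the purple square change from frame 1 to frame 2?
+1.6

Distance in frame 1: 6.5. Distance in frame 2: 8.1.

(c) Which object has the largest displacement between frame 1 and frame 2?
the red star

(moved 3.4; next 3.0)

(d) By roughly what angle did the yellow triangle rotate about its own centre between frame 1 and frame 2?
46° clockwise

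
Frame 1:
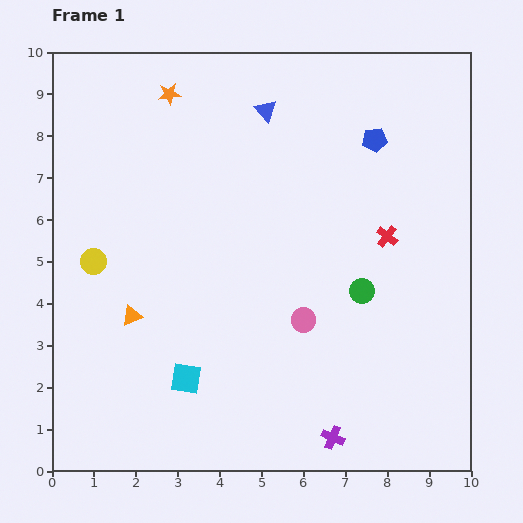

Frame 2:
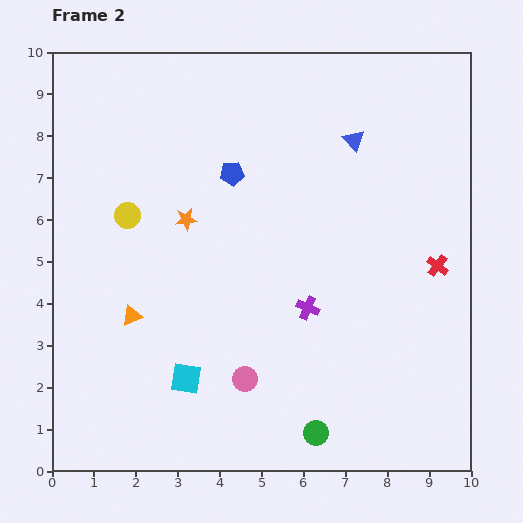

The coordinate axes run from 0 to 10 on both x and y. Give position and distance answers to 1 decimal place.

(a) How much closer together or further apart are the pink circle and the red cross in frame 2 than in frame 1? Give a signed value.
+2.5

Distance in frame 1: 2.8. Distance in frame 2: 5.3.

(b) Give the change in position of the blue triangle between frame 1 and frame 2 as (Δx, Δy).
(2.1, -0.7)

The blue triangle was at (5.1, 8.6) in frame 1 and (7.2, 7.9) in frame 2.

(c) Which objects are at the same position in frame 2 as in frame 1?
the orange triangle, the cyan square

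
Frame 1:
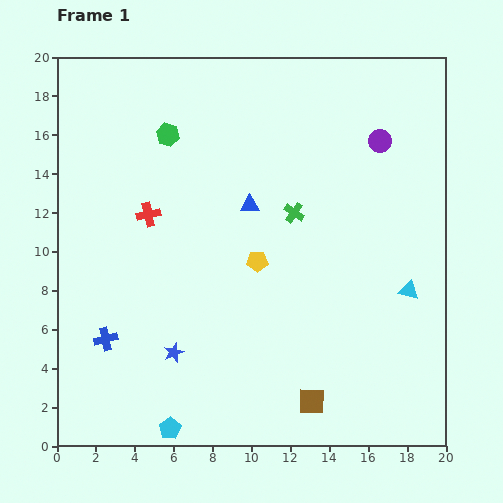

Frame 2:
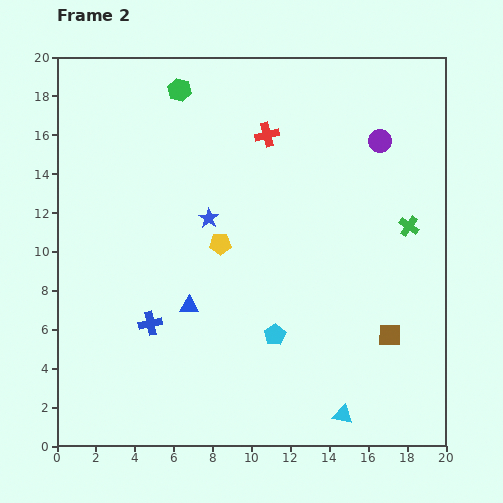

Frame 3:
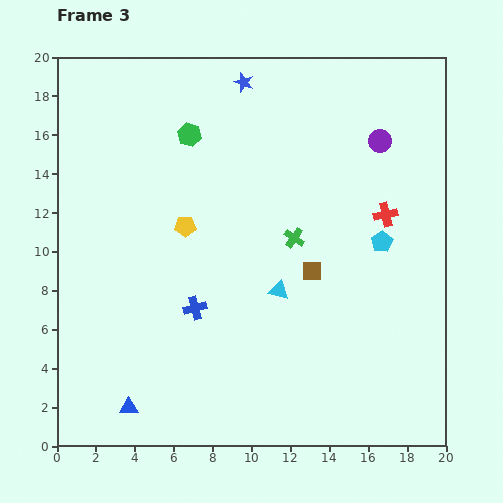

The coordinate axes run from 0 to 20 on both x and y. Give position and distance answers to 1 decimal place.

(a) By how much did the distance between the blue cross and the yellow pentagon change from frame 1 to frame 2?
-3.3

Distance in frame 1: 8.8. Distance in frame 2: 5.5.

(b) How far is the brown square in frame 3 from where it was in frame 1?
6.7

The brown square moved from (13.1, 2.3) to (13.1, 9.0), a distance of √(0.0² + 6.7²) ≈ 6.7.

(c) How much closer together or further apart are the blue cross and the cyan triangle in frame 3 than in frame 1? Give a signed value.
-11.4

Distance in frame 1: 15.8. Distance in frame 3: 4.4.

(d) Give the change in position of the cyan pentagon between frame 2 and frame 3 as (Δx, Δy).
(5.5, 4.8)

The cyan pentagon was at (11.2, 5.7) in frame 2 and (16.7, 10.5) in frame 3.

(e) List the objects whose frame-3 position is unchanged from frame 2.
the purple circle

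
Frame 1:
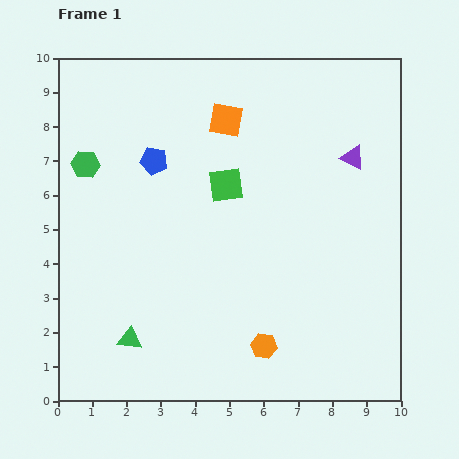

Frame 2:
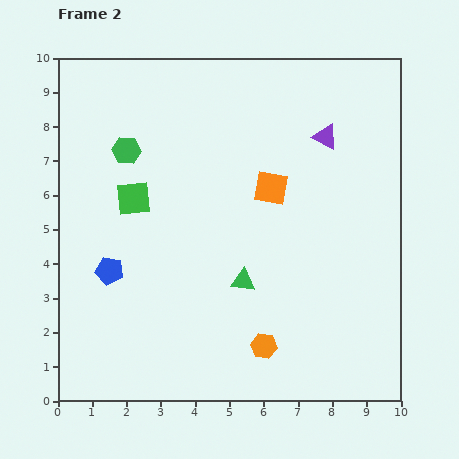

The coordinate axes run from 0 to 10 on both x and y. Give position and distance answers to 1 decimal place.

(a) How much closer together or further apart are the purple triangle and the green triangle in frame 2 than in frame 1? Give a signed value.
-3.6

Distance in frame 1: 8.4. Distance in frame 2: 4.8.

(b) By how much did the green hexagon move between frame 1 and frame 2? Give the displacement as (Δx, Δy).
(1.2, 0.4)

The green hexagon was at (0.8, 6.9) in frame 1 and (2.0, 7.3) in frame 2.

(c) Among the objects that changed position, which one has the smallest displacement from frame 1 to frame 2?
the purple triangle

(moved 1.0)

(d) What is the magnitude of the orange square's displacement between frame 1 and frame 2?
2.4

The orange square moved from (4.9, 8.2) to (6.2, 6.2), a distance of √(1.3² + 2.0²) ≈ 2.4.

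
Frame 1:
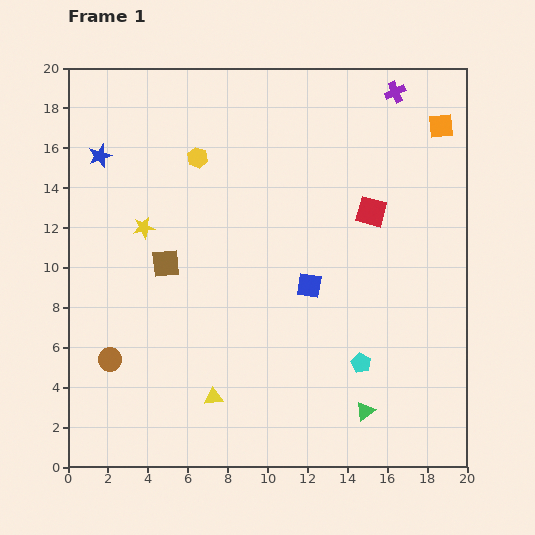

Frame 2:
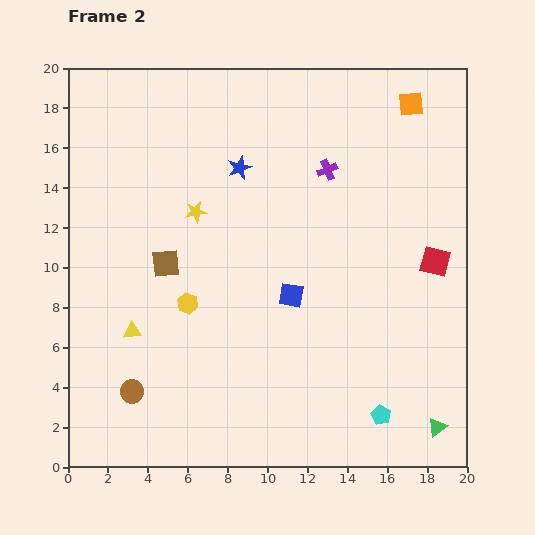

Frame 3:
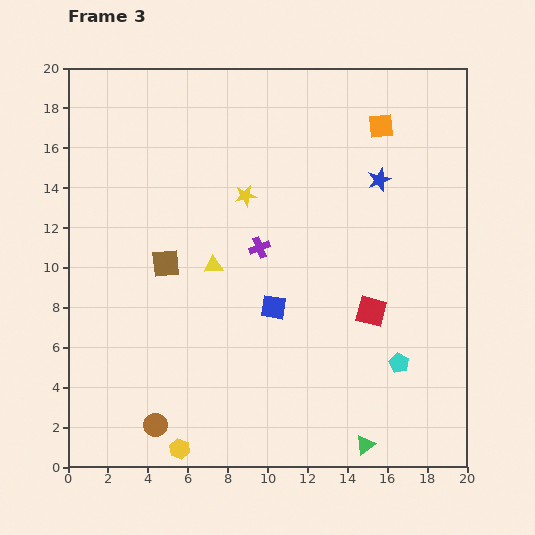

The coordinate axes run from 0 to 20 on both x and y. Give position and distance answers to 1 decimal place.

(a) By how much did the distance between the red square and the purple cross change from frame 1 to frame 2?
+1.0

Distance in frame 1: 6.1. Distance in frame 2: 7.1.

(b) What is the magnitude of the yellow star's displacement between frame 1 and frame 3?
5.3

The yellow star moved from (3.8, 12.0) to (8.9, 13.6), a distance of √(5.1² + 1.6²) ≈ 5.3.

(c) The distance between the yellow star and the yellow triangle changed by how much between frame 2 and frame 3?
-3.0

Distance in frame 2: 6.8. Distance in frame 3: 3.8.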